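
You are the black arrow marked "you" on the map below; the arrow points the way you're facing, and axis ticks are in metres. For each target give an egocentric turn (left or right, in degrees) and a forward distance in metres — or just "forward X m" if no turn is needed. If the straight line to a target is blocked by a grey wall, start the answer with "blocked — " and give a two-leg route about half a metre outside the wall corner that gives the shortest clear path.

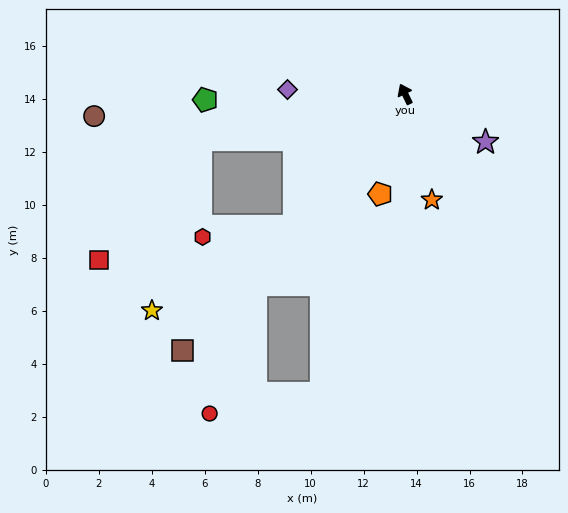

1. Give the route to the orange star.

turn left 168°, forward 4.1 m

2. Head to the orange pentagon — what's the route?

turn left 140°, forward 3.9 m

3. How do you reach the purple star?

turn right 147°, forward 3.5 m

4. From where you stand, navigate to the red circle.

blocked — turn left 116°, forward 9.1 m, then turn left 18°, forward 5.2 m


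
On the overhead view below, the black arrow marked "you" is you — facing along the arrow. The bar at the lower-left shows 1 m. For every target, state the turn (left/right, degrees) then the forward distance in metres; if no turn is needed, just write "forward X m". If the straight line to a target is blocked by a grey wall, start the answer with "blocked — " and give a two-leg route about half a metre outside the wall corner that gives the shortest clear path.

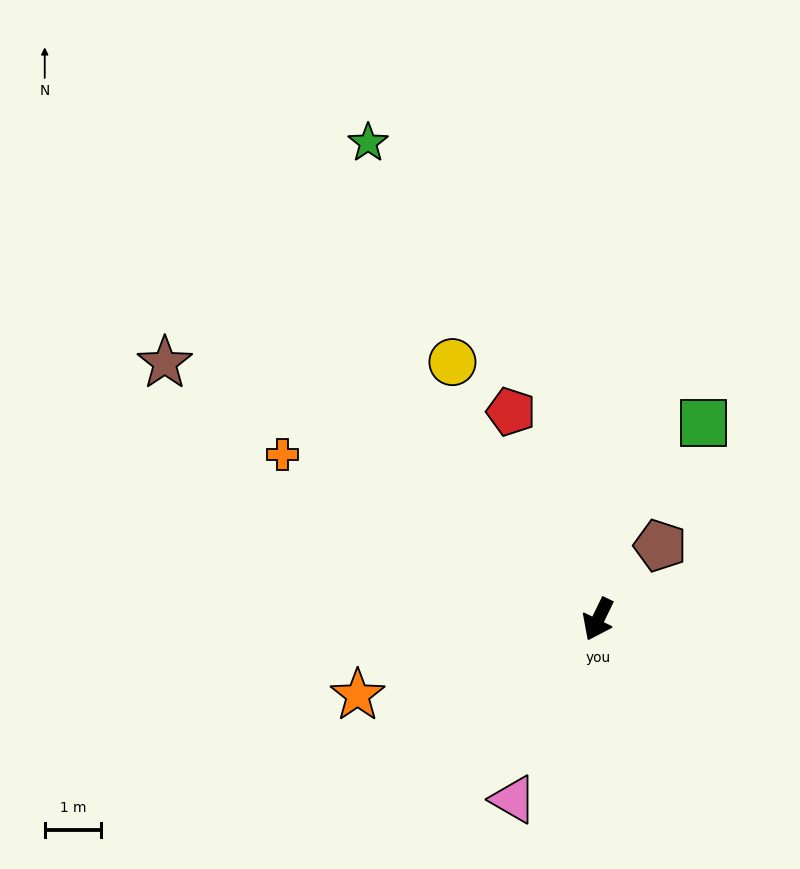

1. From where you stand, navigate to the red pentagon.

turn right 131°, forward 4.0 m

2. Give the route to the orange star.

turn right 46°, forward 4.5 m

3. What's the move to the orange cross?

turn right 92°, forward 6.3 m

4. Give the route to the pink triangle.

forward 3.5 m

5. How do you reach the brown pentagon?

turn left 166°, forward 1.7 m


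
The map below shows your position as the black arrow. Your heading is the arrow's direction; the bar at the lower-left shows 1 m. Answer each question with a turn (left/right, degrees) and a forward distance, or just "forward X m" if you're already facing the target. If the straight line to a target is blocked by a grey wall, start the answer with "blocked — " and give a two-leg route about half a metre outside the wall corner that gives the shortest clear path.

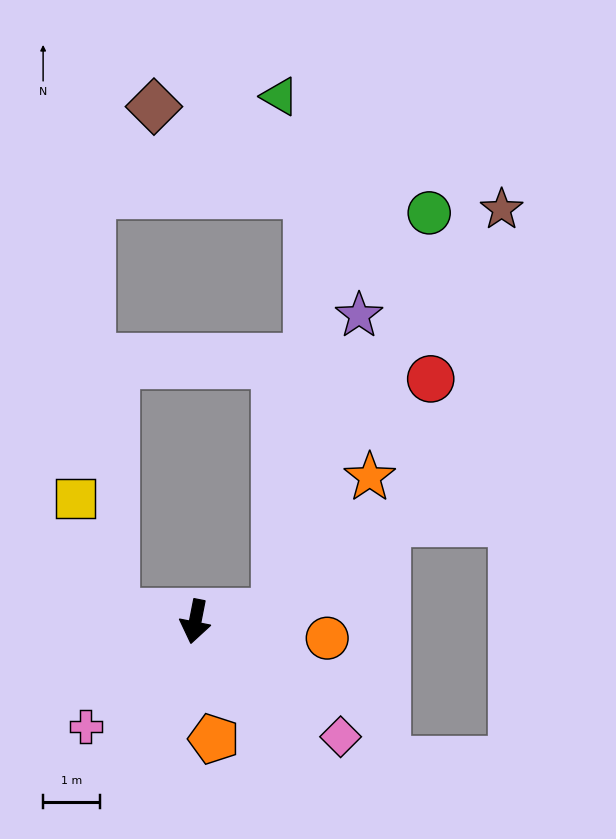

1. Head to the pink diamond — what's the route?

turn left 63°, forward 3.2 m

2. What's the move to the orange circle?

turn left 94°, forward 2.3 m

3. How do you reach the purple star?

blocked — turn left 107°, forward 1.4 m, then turn left 69°, forward 5.4 m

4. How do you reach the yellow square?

blocked — turn right 85°, forward 1.4 m, then turn right 65°, forward 2.1 m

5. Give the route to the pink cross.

turn right 35°, forward 2.7 m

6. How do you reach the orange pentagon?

turn left 20°, forward 2.1 m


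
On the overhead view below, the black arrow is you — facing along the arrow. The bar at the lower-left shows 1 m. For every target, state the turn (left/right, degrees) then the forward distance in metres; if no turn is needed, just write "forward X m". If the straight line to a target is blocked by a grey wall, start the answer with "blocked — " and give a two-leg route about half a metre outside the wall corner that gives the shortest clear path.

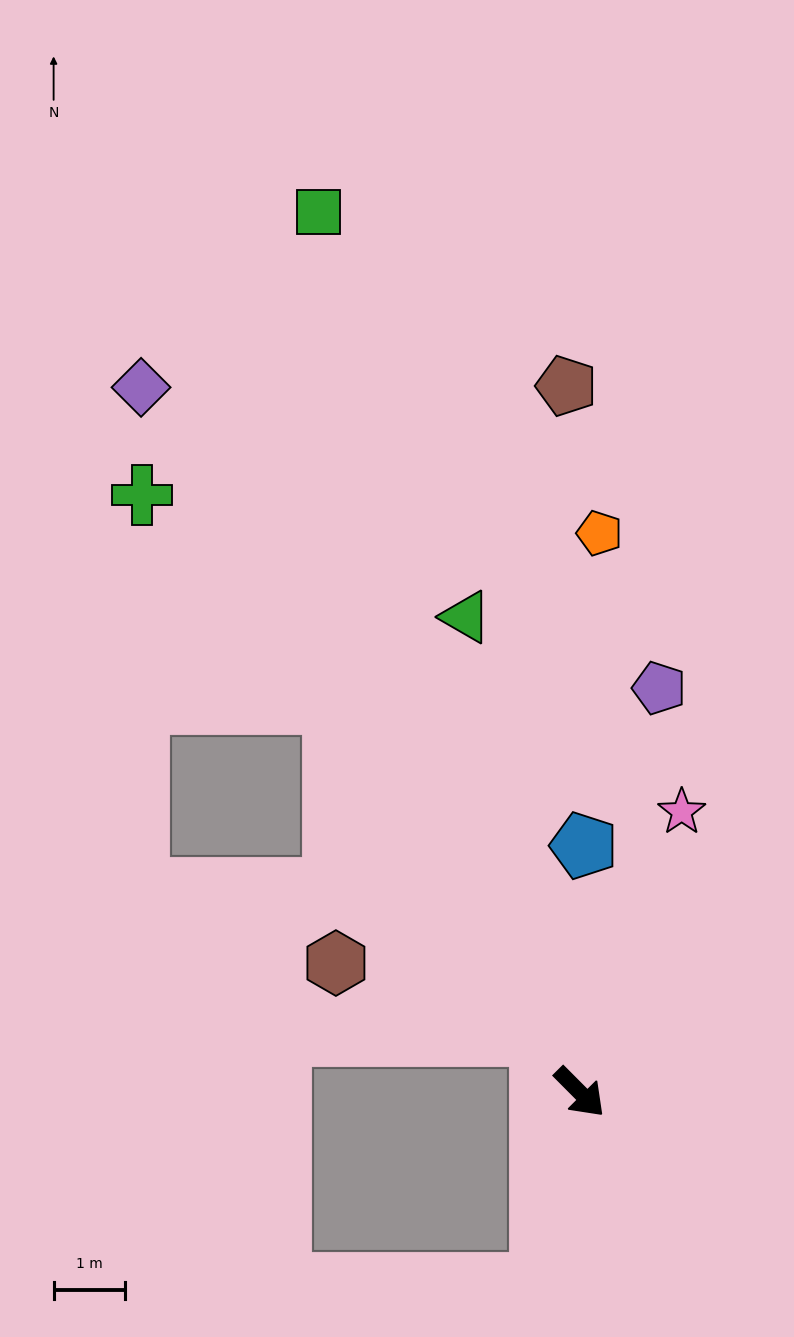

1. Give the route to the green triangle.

turn left 149°, forward 6.9 m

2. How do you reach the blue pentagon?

turn left 134°, forward 3.5 m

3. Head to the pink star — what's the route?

turn left 115°, forward 4.2 m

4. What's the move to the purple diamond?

turn left 167°, forward 11.7 m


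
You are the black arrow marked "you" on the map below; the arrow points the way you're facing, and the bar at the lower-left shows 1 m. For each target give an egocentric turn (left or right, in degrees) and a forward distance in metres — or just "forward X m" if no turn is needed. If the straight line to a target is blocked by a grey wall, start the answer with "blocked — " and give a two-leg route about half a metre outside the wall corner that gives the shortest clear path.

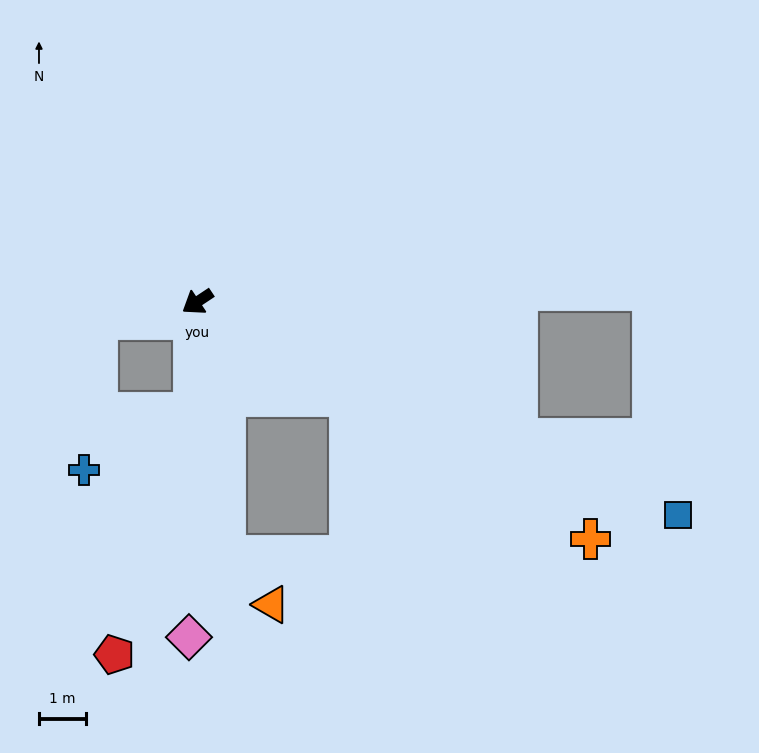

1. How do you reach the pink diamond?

turn left 55°, forward 7.2 m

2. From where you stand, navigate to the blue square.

turn left 122°, forward 11.3 m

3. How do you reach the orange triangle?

blocked — turn left 63°, forward 5.5 m, then turn left 36°, forward 1.4 m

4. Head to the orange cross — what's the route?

turn left 115°, forward 9.9 m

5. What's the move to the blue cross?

blocked — turn left 54°, forward 2.4 m, then turn right 59°, forward 2.7 m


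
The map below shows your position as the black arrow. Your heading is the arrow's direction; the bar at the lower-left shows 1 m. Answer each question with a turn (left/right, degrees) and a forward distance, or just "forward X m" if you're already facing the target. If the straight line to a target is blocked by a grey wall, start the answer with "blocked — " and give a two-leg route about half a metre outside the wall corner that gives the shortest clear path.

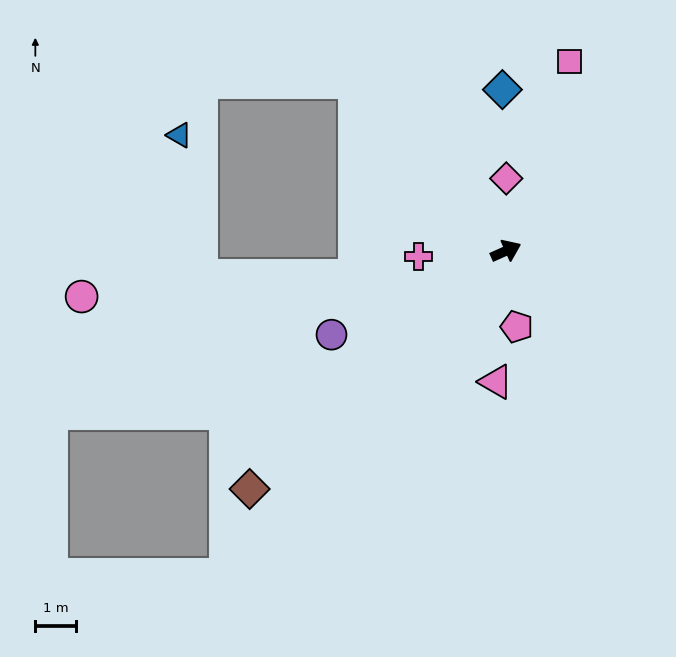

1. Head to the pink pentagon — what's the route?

turn right 106°, forward 1.9 m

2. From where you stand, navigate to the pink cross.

turn left 160°, forward 2.1 m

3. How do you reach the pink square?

turn left 47°, forward 4.9 m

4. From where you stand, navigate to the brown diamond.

turn right 161°, forward 8.5 m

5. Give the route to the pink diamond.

turn left 66°, forward 1.8 m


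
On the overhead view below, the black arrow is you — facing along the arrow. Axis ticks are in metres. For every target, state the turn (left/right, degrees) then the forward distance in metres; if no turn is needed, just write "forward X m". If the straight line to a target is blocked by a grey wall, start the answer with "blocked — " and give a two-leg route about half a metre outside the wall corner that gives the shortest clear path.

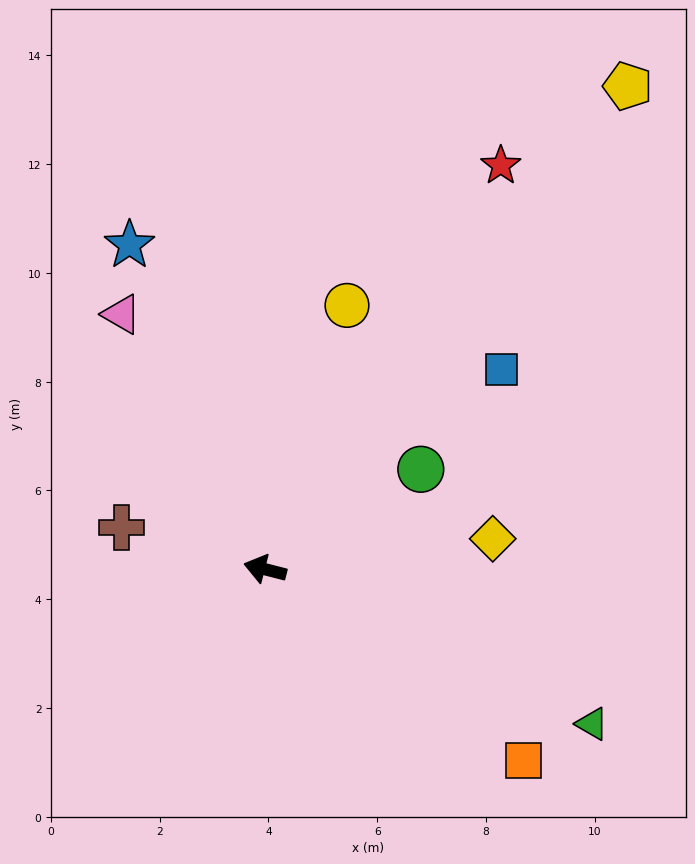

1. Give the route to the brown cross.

forward 2.7 m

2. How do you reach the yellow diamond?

turn right 158°, forward 4.2 m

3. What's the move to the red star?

turn right 106°, forward 8.6 m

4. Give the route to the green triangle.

turn left 169°, forward 6.6 m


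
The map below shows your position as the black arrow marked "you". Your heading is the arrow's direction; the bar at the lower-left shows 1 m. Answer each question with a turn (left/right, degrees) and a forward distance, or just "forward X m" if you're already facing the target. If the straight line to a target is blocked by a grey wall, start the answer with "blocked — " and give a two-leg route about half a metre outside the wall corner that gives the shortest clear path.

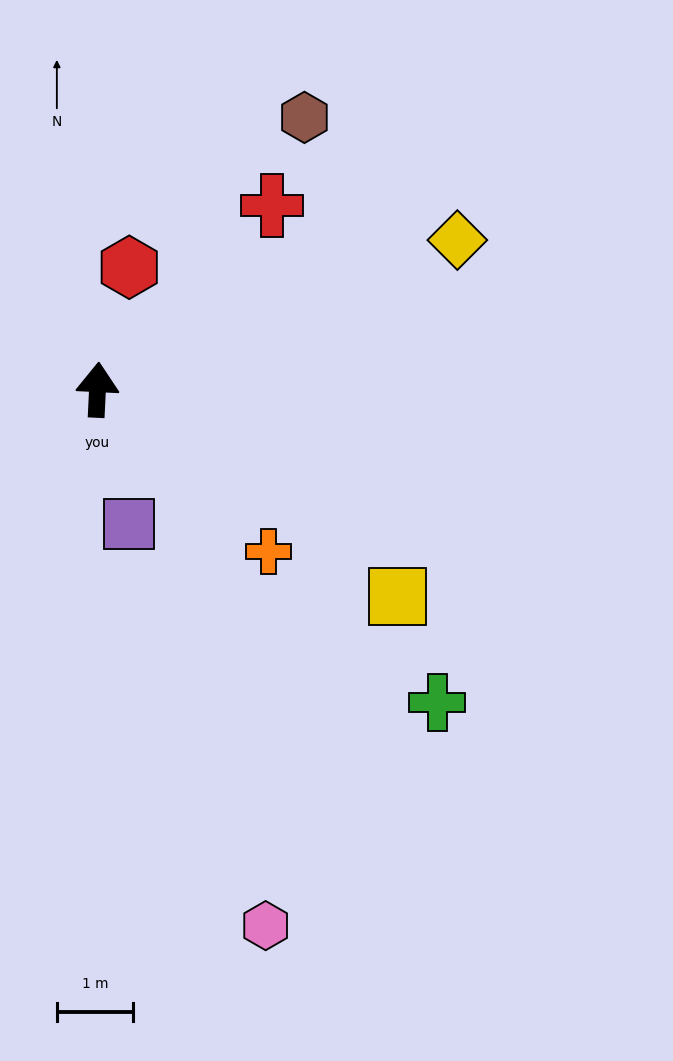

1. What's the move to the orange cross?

turn right 131°, forward 3.1 m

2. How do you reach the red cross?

turn right 41°, forward 3.3 m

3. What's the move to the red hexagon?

turn right 12°, forward 1.7 m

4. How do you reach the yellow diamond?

turn right 65°, forward 5.1 m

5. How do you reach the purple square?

turn right 164°, forward 1.8 m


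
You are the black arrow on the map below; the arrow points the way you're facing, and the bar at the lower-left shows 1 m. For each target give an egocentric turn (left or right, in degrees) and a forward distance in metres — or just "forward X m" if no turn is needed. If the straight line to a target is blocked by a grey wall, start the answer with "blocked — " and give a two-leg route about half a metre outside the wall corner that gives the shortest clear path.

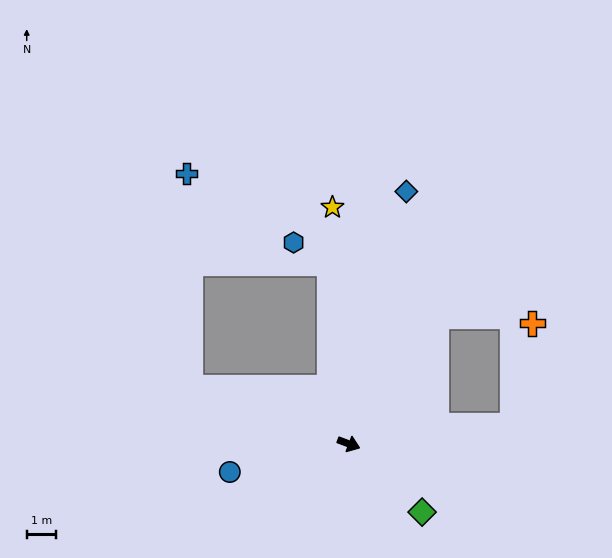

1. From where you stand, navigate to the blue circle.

turn right 146°, forward 4.1 m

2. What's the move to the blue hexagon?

blocked — turn left 117°, forward 6.1 m, then turn left 54°, forward 1.4 m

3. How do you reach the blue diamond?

turn left 98°, forward 8.7 m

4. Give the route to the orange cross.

blocked — turn left 27°, forward 5.5 m, then turn left 73°, forward 3.5 m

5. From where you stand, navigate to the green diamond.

turn right 22°, forward 3.4 m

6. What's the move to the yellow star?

turn left 115°, forward 8.0 m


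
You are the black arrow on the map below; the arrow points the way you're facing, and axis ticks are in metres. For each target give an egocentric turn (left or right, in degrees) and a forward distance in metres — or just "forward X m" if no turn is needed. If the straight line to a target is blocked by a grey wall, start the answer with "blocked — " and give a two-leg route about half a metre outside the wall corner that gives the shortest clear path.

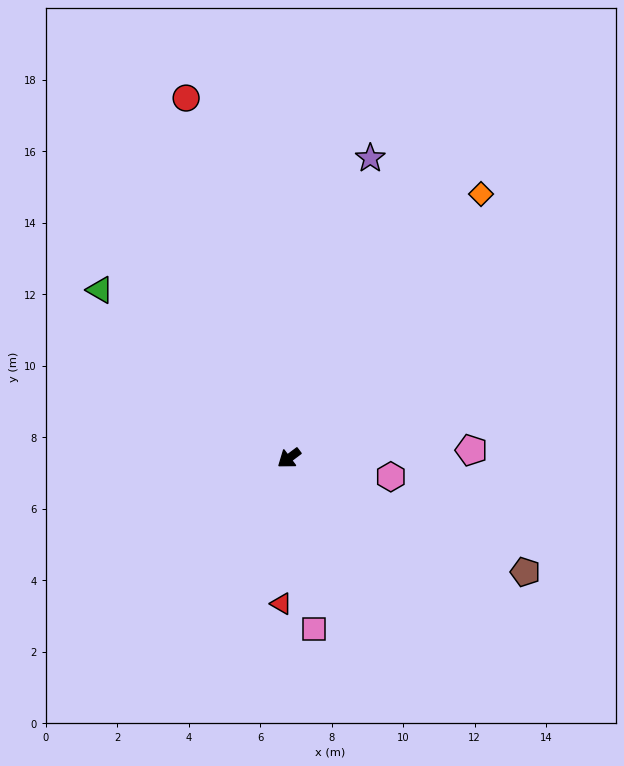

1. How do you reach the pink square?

turn left 61°, forward 4.8 m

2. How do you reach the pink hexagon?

turn left 133°, forward 2.9 m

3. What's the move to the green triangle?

turn right 79°, forward 7.1 m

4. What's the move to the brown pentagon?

turn left 117°, forward 7.3 m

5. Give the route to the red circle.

turn right 111°, forward 10.5 m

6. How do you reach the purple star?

turn right 142°, forward 8.7 m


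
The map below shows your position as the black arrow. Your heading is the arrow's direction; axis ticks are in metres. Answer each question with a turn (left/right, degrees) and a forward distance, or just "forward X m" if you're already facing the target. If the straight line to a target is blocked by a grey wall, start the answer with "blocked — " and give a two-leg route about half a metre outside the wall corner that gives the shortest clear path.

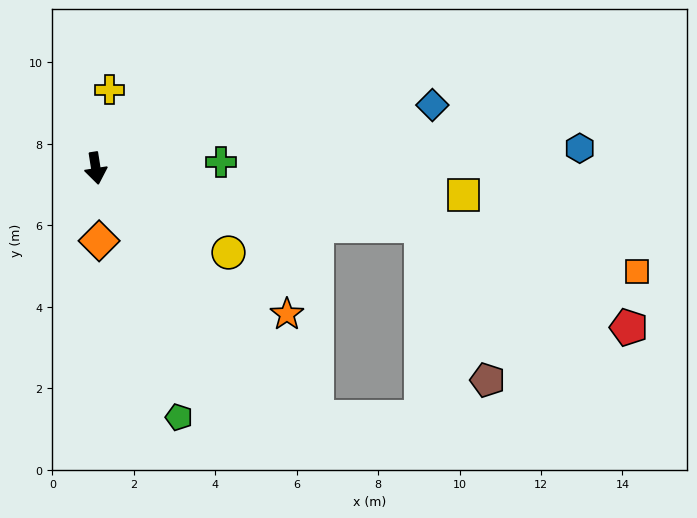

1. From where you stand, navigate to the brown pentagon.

blocked — turn left 71°, forward 8.1 m, then turn right 57°, forward 4.1 m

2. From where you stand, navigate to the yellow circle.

turn left 49°, forward 3.9 m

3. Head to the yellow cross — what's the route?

turn left 161°, forward 2.0 m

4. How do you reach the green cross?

turn left 84°, forward 3.1 m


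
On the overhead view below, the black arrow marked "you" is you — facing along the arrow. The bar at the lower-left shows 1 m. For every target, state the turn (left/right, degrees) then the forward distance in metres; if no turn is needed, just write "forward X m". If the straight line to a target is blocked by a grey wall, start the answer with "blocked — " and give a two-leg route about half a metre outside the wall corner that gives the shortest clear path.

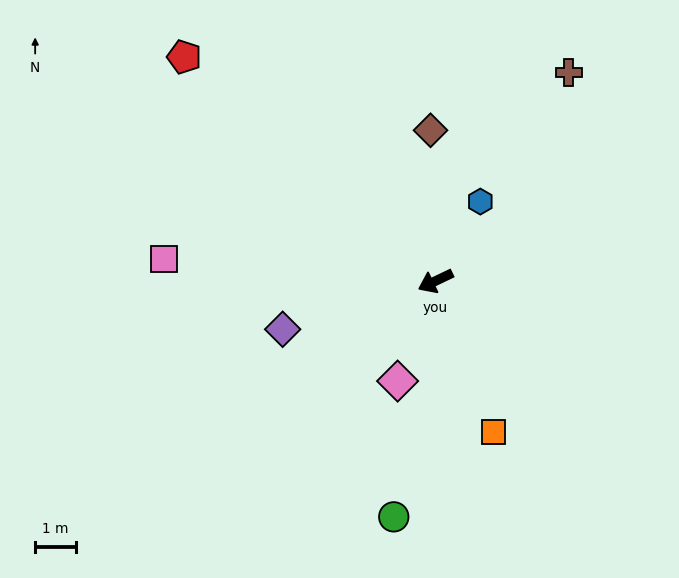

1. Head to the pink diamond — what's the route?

turn left 44°, forward 2.6 m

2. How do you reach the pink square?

turn right 30°, forward 6.8 m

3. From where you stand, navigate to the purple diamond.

turn right 8°, forward 4.0 m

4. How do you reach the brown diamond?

turn right 114°, forward 3.7 m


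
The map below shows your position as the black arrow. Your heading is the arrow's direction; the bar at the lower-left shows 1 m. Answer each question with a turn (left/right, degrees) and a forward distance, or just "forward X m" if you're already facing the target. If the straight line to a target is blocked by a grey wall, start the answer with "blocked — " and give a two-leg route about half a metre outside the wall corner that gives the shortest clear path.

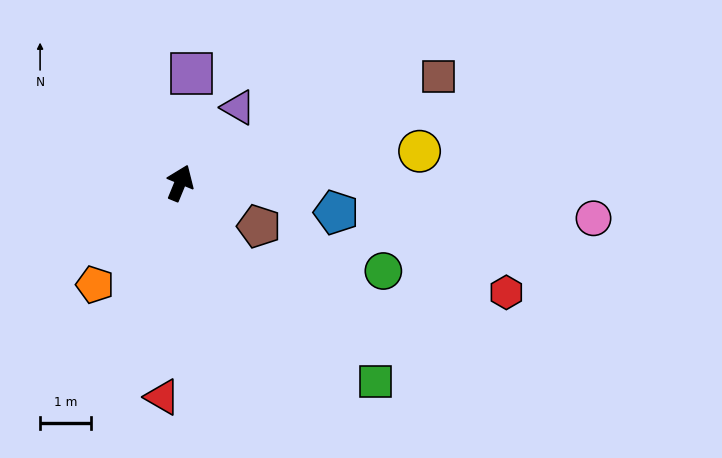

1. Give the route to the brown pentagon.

turn right 97°, forward 1.8 m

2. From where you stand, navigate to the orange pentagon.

turn left 162°, forward 2.6 m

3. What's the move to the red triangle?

turn right 162°, forward 4.2 m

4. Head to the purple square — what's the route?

turn left 16°, forward 2.2 m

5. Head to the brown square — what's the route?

turn right 45°, forward 5.5 m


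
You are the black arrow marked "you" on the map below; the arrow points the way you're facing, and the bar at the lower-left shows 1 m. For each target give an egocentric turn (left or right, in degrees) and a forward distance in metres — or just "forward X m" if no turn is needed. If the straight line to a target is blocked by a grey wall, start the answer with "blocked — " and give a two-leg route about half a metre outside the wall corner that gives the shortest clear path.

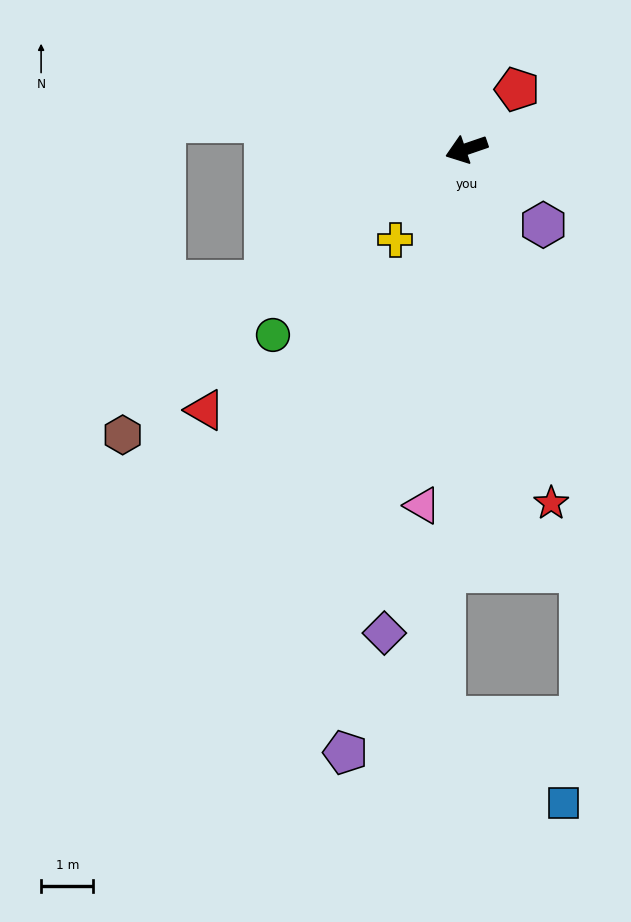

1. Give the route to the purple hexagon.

turn left 116°, forward 2.1 m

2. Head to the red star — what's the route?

turn left 85°, forward 7.0 m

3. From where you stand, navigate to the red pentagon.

turn right 149°, forward 1.5 m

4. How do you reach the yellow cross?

turn left 33°, forward 2.2 m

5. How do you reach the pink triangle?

turn left 64°, forward 6.9 m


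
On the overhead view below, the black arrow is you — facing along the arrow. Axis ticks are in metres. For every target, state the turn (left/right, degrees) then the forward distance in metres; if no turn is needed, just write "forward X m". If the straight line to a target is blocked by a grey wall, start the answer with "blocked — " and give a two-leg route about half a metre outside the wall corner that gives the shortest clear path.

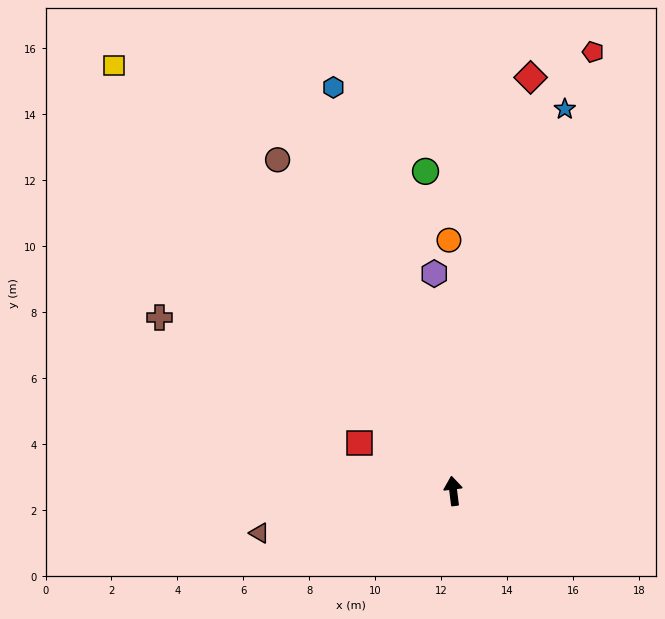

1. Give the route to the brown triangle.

turn left 95°, forward 6.0 m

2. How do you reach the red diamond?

turn right 18°, forward 12.8 m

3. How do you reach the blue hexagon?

turn left 9°, forward 12.8 m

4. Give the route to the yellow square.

turn left 32°, forward 16.5 m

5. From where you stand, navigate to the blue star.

turn right 23°, forward 12.1 m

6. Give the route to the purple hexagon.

turn right 2°, forward 6.6 m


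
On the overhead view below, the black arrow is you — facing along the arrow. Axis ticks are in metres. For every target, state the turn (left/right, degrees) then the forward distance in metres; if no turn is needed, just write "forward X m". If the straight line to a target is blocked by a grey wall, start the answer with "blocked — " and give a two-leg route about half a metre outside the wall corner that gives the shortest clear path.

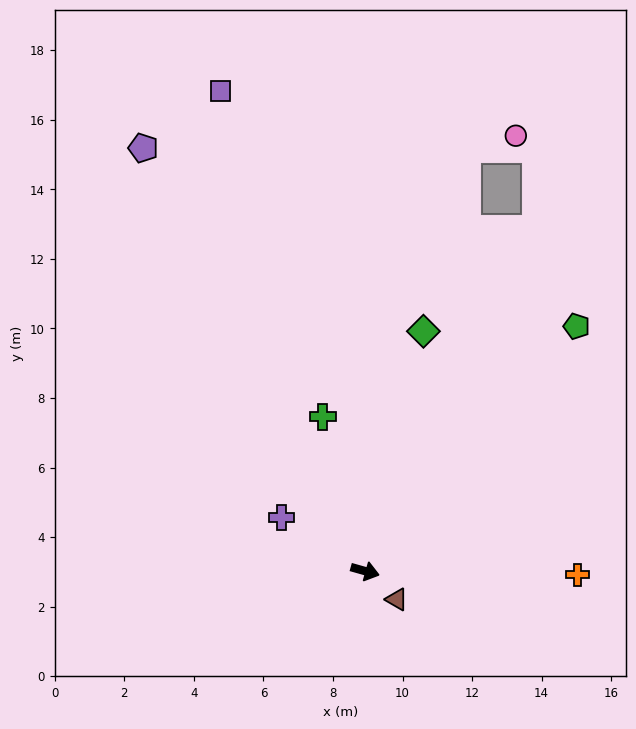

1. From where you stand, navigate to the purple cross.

turn left 163°, forward 2.9 m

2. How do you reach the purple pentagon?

turn left 133°, forward 13.7 m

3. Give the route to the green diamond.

turn left 92°, forward 7.1 m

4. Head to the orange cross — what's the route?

turn left 15°, forward 6.1 m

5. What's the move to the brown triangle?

turn right 26°, forward 1.2 m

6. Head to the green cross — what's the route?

turn left 121°, forward 4.6 m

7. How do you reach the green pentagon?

turn left 65°, forward 9.3 m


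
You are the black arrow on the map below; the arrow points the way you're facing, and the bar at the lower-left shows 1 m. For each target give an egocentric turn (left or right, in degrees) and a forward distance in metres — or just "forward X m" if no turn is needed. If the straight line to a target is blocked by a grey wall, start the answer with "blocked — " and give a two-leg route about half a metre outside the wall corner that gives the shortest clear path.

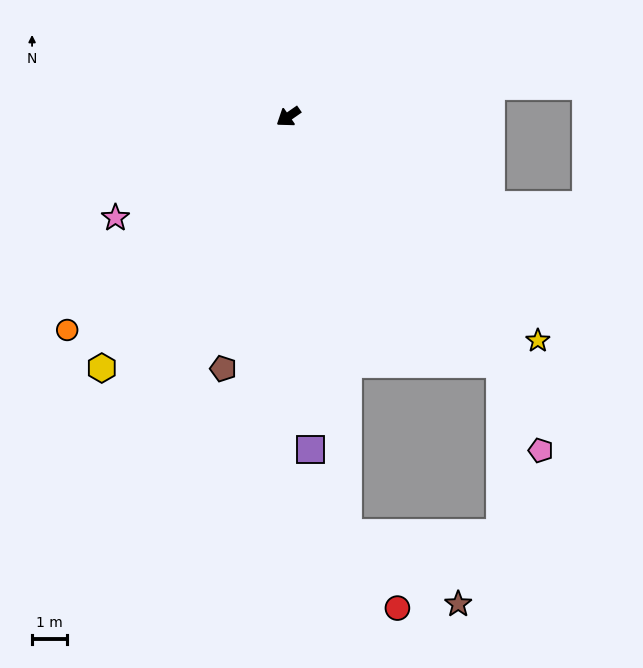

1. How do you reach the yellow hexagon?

turn left 19°, forward 9.0 m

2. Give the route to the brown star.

blocked — turn left 63°, forward 12.1 m, then turn left 50°, forward 3.8 m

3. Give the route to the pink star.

turn right 5°, forward 5.7 m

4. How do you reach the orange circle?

turn left 9°, forward 8.8 m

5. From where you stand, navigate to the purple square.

turn left 59°, forward 9.5 m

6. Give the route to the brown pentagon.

turn left 41°, forward 7.5 m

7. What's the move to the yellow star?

turn left 103°, forward 9.6 m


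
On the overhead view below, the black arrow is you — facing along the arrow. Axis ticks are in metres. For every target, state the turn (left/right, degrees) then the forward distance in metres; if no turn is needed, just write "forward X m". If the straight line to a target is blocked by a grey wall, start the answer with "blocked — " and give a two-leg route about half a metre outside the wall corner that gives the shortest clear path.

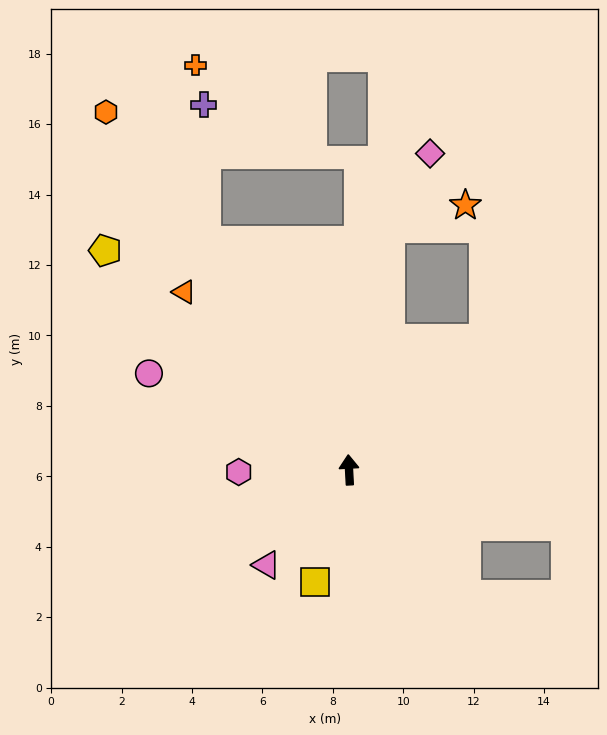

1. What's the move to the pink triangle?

turn left 136°, forward 3.6 m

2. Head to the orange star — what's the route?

blocked — turn right 13°, forward 7.0 m, then turn right 63°, forward 2.2 m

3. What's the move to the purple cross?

blocked — turn left 29°, forward 7.7 m, then turn right 31°, forward 3.9 m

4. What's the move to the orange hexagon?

turn left 31°, forward 12.3 m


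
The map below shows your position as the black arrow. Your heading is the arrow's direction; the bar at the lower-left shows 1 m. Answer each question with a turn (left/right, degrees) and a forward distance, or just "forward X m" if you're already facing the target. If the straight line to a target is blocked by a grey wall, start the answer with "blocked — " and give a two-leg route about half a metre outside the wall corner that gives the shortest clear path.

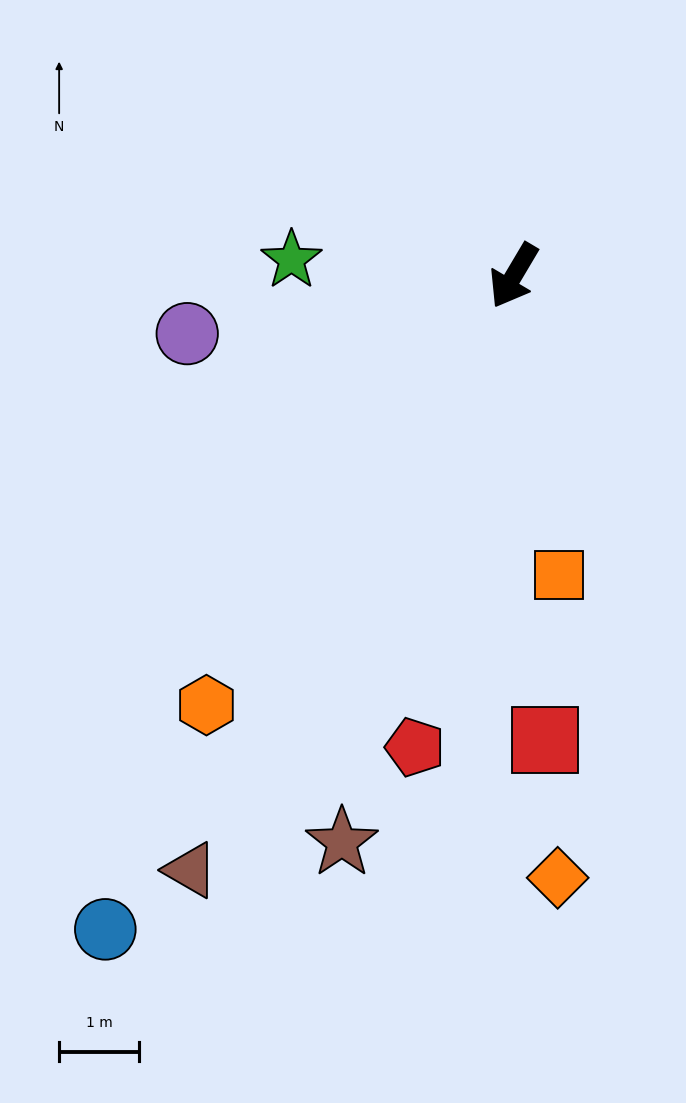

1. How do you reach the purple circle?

turn right 49°, forward 4.1 m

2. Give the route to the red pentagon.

turn left 19°, forward 6.0 m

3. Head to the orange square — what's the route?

turn left 39°, forward 3.8 m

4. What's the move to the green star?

turn right 63°, forward 2.8 m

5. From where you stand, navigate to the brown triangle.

turn left 2°, forward 8.5 m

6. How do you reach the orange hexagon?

turn right 5°, forward 6.6 m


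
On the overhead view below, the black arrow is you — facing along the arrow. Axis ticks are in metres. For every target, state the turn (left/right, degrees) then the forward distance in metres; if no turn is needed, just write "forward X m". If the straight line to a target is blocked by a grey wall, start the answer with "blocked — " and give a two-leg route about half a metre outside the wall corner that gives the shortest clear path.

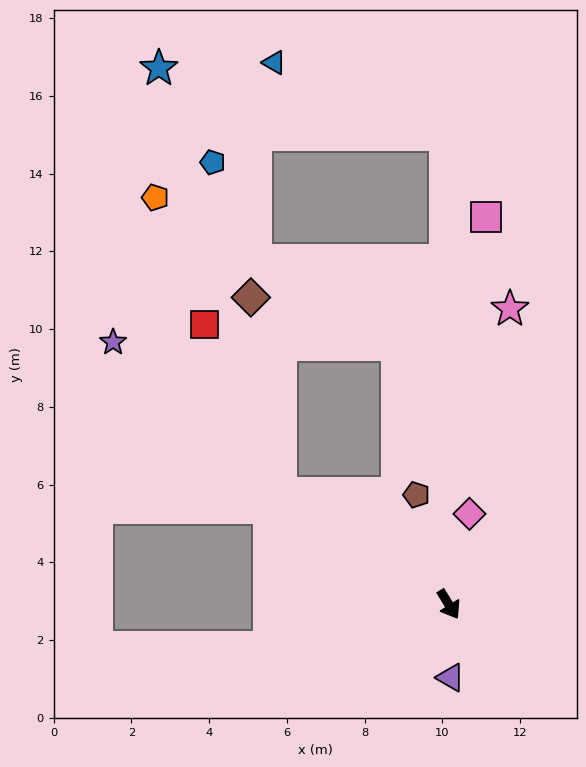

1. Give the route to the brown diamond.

blocked — turn right 155°, forward 5.2 m, then turn right 48°, forward 5.1 m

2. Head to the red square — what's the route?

blocked — turn right 155°, forward 5.2 m, then turn right 32°, forward 4.8 m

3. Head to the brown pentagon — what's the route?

turn left 165°, forward 2.9 m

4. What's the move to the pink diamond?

turn left 135°, forward 2.4 m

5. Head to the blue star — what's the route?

blocked — turn right 155°, forward 5.2 m, then turn right 41°, forward 11.4 m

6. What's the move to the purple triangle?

turn right 30°, forward 1.9 m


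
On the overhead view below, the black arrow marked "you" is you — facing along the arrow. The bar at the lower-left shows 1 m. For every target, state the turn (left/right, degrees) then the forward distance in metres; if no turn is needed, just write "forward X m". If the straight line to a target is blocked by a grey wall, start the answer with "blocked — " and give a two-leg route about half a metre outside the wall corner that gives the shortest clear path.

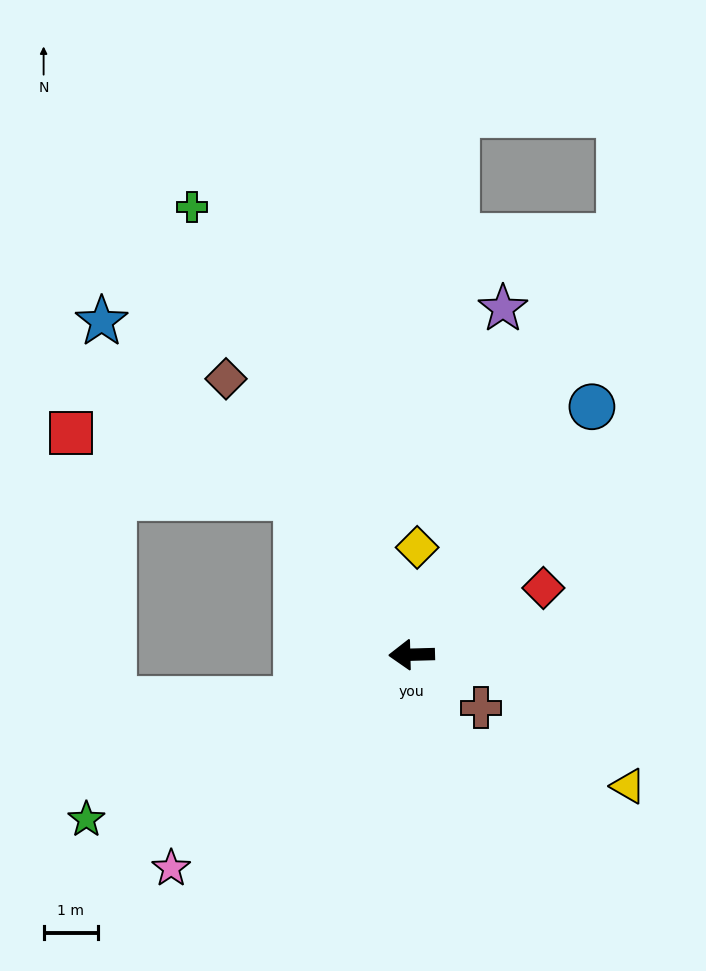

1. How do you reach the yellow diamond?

turn right 94°, forward 2.0 m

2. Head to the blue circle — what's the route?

turn right 128°, forward 5.7 m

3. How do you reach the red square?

blocked — turn right 55°, forward 3.6 m, then turn left 37°, forward 4.3 m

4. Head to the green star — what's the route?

turn left 25°, forward 6.7 m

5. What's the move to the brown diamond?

turn right 58°, forward 6.2 m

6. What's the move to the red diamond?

turn right 155°, forward 2.7 m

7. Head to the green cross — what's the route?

turn right 65°, forward 9.2 m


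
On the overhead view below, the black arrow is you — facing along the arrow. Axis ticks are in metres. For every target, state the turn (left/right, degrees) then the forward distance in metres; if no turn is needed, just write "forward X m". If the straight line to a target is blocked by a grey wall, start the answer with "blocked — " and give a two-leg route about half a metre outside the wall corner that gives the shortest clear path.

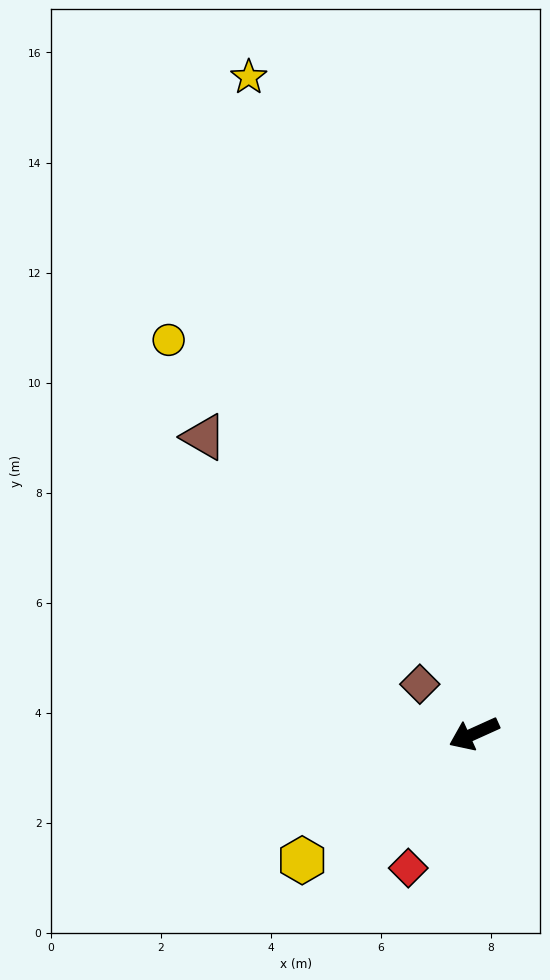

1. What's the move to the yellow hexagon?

turn left 12°, forward 3.9 m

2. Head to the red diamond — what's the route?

turn left 40°, forward 2.7 m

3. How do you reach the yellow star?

turn right 95°, forward 12.6 m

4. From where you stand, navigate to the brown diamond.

turn right 67°, forward 1.3 m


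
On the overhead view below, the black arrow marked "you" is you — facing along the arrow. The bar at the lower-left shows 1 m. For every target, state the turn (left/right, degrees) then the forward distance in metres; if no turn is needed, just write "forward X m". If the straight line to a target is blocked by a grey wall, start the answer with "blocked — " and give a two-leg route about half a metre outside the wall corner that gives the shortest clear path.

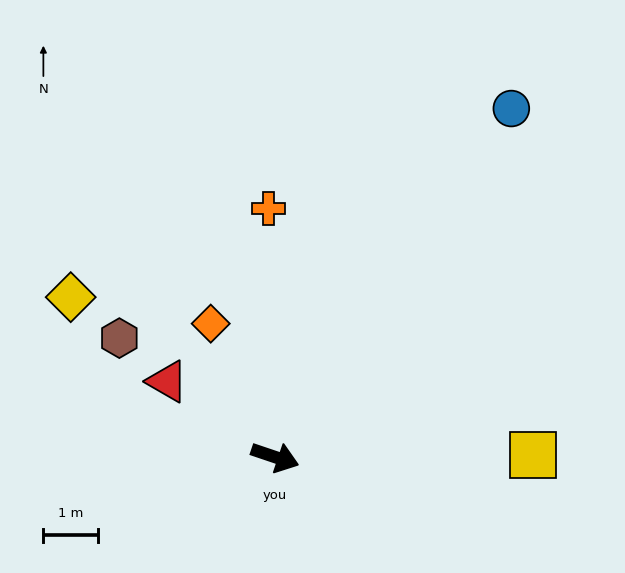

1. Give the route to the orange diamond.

turn left 134°, forward 2.7 m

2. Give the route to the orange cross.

turn left 110°, forward 4.5 m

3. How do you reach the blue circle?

turn left 75°, forward 7.7 m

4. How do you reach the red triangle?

turn left 164°, forward 2.4 m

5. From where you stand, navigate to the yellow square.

turn left 19°, forward 4.7 m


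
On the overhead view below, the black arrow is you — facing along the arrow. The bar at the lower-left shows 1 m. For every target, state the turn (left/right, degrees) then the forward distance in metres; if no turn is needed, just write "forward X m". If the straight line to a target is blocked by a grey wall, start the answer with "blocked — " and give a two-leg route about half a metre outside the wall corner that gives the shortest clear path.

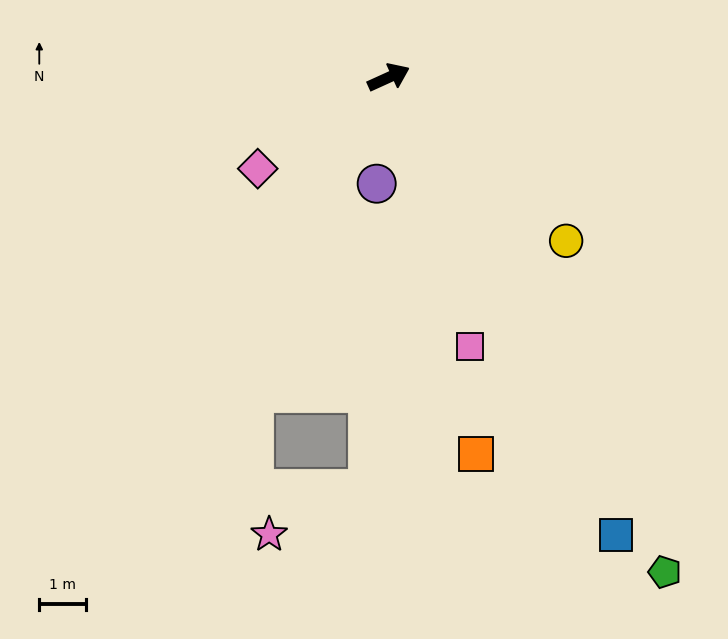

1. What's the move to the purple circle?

turn right 121°, forward 2.3 m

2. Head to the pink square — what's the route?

turn right 98°, forward 6.0 m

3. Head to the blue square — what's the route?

turn right 88°, forward 10.9 m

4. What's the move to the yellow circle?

turn right 67°, forward 5.1 m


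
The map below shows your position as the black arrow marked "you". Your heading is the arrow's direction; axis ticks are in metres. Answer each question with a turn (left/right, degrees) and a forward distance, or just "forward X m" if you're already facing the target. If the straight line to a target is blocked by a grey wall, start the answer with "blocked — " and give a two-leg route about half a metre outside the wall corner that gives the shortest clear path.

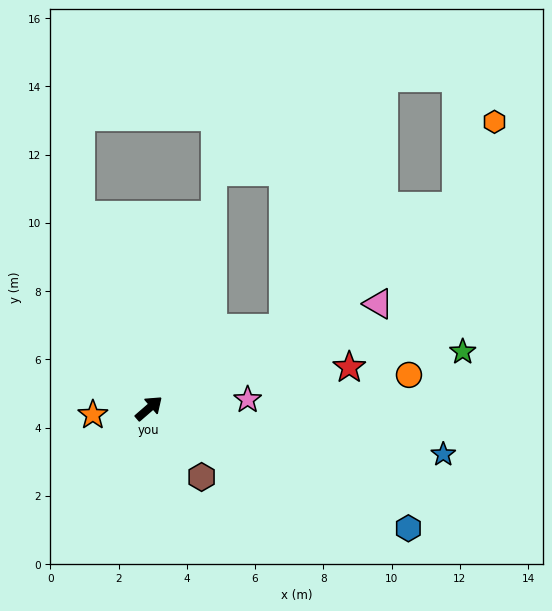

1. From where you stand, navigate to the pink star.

turn right 36°, forward 2.9 m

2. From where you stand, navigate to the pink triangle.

turn right 16°, forward 7.4 m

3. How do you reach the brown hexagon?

turn right 93°, forward 2.5 m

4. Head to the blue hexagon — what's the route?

turn right 66°, forward 8.4 m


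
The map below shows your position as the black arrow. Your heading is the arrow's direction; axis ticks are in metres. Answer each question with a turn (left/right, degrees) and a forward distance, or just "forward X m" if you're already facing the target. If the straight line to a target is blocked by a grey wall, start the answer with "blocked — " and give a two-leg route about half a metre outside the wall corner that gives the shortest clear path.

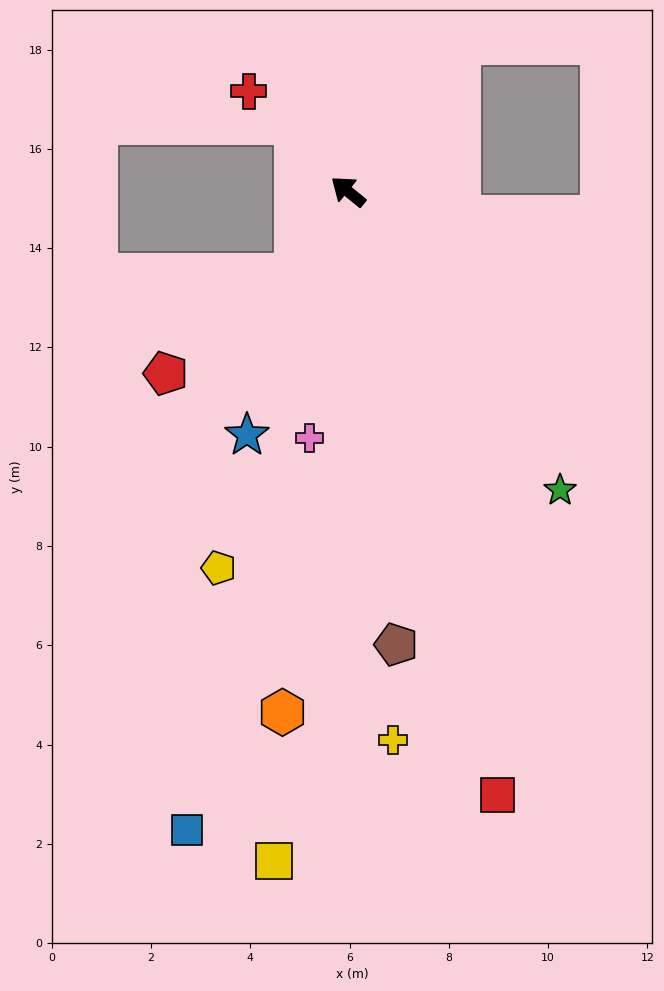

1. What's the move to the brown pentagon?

turn left 135°, forward 9.2 m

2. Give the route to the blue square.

turn left 115°, forward 13.3 m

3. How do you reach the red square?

turn left 143°, forward 12.5 m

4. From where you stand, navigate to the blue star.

turn left 107°, forward 5.3 m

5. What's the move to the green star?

turn left 164°, forward 7.4 m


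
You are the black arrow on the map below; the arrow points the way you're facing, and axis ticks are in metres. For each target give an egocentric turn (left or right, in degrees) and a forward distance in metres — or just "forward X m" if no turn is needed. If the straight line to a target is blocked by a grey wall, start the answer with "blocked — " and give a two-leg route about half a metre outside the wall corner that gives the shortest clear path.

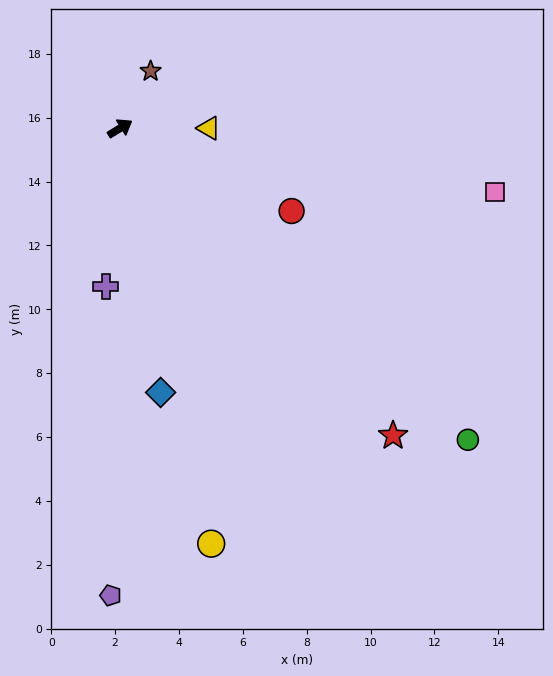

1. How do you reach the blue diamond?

turn right 113°, forward 8.4 m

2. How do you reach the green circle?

turn right 73°, forward 14.6 m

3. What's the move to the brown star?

turn left 30°, forward 2.0 m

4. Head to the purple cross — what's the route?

turn right 127°, forward 5.0 m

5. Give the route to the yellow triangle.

turn right 32°, forward 2.8 m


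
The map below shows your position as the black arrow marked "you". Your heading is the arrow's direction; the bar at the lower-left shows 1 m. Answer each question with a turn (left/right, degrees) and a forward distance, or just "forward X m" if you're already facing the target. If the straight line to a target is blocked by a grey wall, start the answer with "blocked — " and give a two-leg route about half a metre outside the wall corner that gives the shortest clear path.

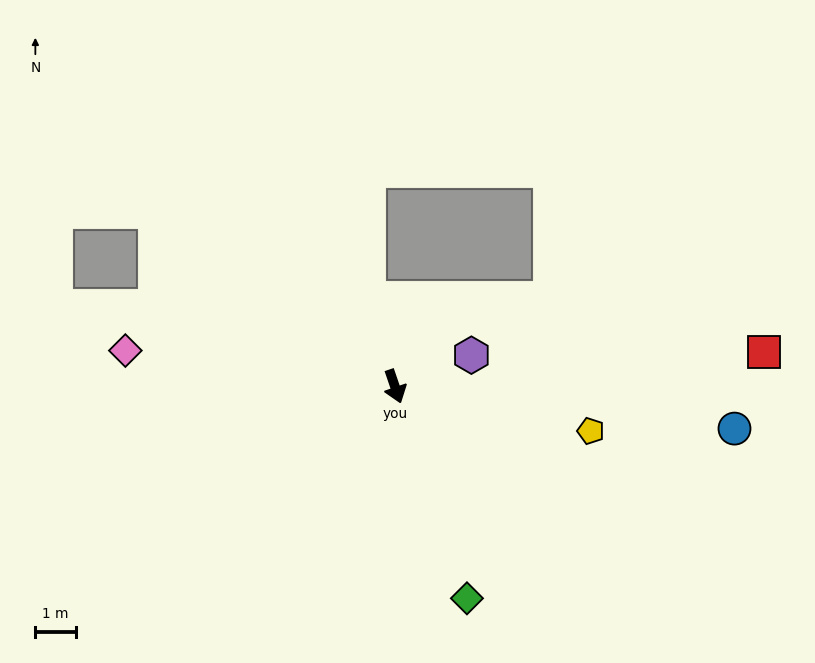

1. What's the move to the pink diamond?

turn right 116°, forward 6.7 m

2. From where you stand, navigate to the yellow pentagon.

turn left 58°, forward 4.9 m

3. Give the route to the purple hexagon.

turn left 93°, forward 2.0 m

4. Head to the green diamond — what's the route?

forward 5.5 m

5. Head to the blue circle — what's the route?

turn left 64°, forward 8.4 m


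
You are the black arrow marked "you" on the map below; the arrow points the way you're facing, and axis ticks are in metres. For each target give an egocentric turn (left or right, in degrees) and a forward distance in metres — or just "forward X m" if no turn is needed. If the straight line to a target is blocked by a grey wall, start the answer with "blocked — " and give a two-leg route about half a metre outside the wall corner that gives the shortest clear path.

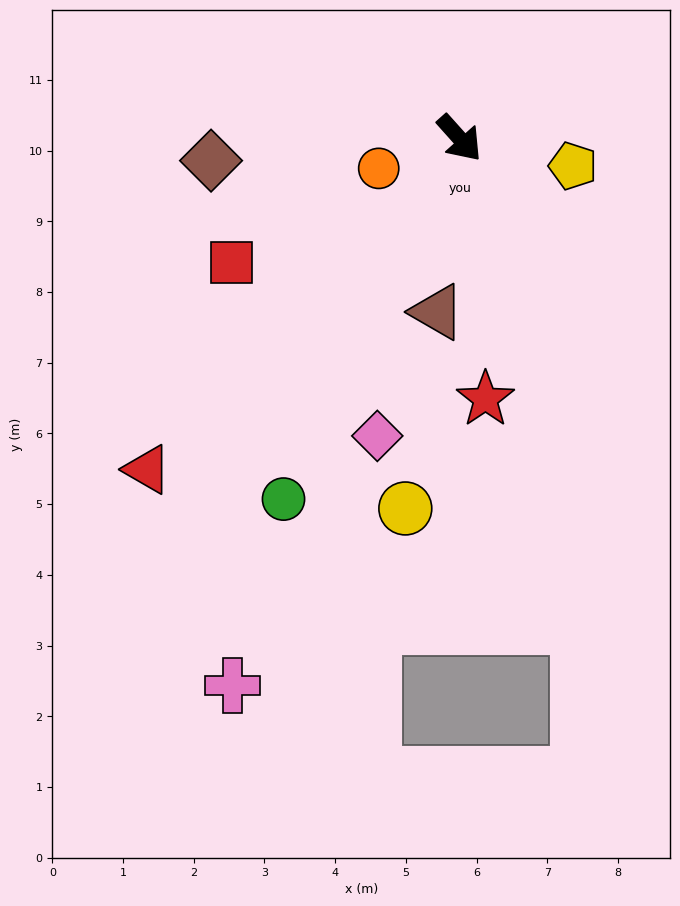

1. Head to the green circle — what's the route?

turn right 68°, forward 5.7 m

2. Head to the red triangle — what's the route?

turn right 85°, forward 6.4 m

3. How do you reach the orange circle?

turn right 111°, forward 1.2 m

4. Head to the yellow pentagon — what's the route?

turn left 34°, forward 1.7 m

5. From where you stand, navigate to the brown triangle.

turn right 49°, forward 2.5 m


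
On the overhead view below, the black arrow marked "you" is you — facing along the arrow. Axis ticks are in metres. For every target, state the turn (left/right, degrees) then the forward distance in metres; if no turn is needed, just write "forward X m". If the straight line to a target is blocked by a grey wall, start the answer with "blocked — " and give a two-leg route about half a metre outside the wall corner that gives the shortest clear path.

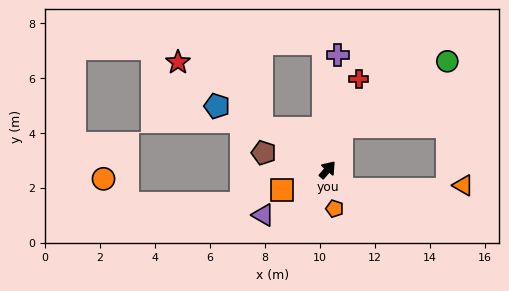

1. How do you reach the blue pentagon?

turn left 101°, forward 4.6 m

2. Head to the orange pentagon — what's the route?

turn right 129°, forward 1.4 m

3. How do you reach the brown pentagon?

turn left 116°, forward 2.4 m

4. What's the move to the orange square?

turn left 155°, forward 1.8 m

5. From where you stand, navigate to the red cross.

turn left 22°, forward 3.5 m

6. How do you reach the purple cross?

turn left 36°, forward 4.2 m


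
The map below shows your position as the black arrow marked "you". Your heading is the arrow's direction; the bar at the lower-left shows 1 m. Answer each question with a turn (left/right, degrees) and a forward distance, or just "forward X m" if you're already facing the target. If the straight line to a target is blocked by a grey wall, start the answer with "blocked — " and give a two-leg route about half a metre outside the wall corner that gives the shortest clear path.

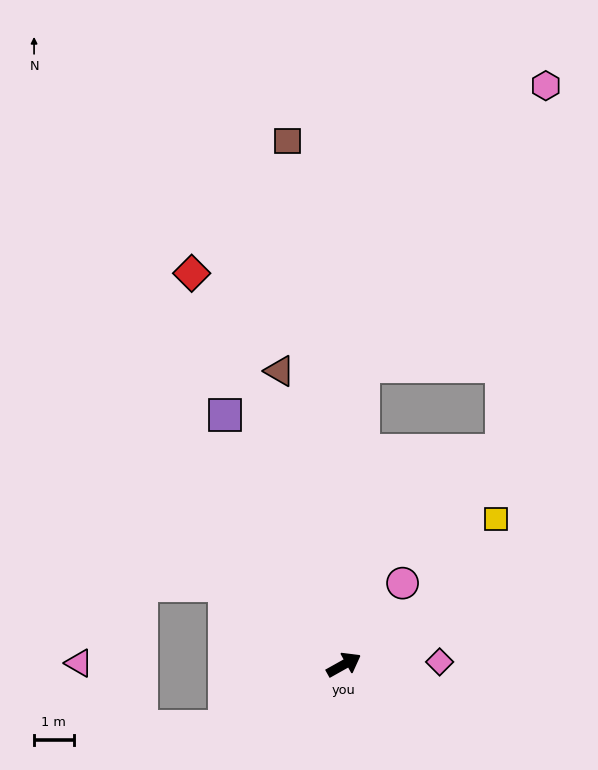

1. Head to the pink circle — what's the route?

turn left 25°, forward 2.5 m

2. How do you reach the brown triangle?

turn left 73°, forward 7.6 m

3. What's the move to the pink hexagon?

blocked — turn left 57°, forward 7.5 m, then turn right 29°, forward 8.4 m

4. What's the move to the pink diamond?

turn right 28°, forward 2.4 m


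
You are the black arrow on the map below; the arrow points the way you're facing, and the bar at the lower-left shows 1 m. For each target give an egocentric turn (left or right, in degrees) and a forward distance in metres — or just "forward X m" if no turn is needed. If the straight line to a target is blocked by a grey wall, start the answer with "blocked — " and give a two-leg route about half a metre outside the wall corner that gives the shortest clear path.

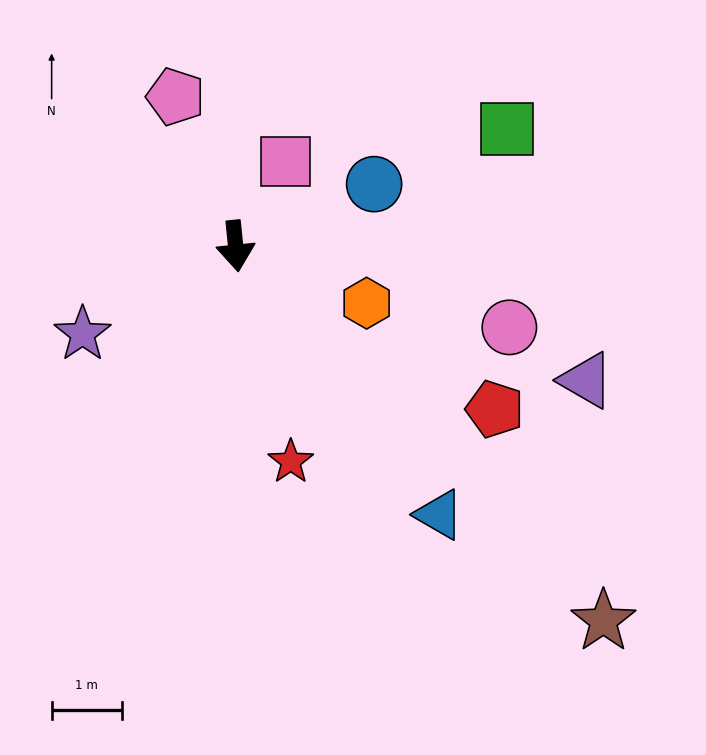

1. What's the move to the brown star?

turn left 39°, forward 7.5 m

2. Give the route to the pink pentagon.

turn right 164°, forward 2.3 m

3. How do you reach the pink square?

turn left 144°, forward 1.4 m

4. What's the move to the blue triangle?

turn left 31°, forward 4.8 m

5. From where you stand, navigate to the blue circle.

turn left 108°, forward 2.2 m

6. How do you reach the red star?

turn left 9°, forward 3.2 m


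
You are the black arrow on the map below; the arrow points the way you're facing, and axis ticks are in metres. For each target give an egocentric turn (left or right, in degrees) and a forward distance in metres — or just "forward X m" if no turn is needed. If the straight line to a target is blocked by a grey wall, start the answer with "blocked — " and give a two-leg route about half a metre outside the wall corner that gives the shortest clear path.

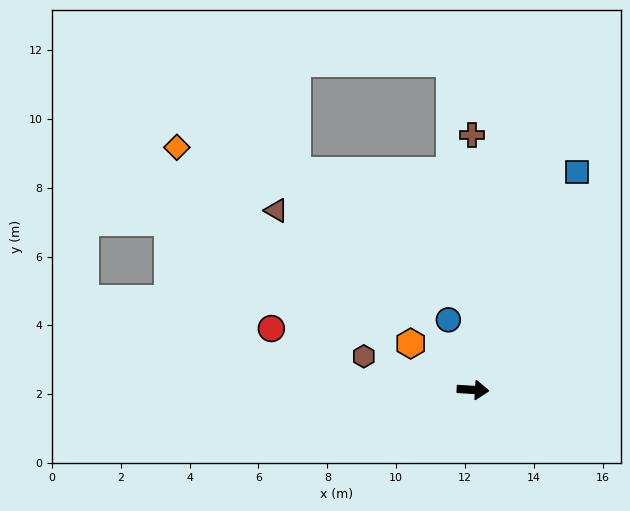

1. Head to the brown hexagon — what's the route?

turn left 166°, forward 3.3 m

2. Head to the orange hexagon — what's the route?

turn left 147°, forward 2.3 m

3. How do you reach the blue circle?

turn left 113°, forward 2.2 m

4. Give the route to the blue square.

turn left 68°, forward 7.0 m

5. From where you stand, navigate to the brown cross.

turn left 94°, forward 7.4 m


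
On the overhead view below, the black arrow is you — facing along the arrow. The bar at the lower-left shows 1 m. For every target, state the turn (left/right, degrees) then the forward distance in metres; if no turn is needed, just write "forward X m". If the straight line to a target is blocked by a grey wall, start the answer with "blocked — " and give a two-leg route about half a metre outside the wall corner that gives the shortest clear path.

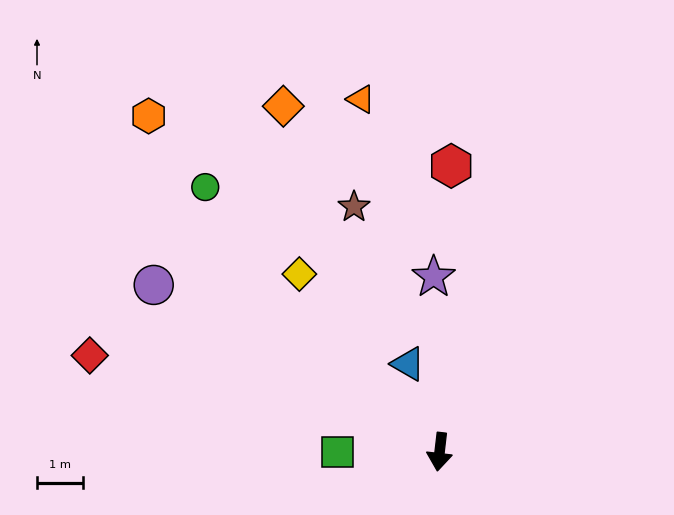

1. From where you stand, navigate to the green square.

turn right 83°, forward 2.2 m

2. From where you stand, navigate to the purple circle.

turn right 114°, forward 7.1 m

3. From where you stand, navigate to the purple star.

turn right 171°, forward 3.8 m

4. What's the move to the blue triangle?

turn right 154°, forward 2.0 m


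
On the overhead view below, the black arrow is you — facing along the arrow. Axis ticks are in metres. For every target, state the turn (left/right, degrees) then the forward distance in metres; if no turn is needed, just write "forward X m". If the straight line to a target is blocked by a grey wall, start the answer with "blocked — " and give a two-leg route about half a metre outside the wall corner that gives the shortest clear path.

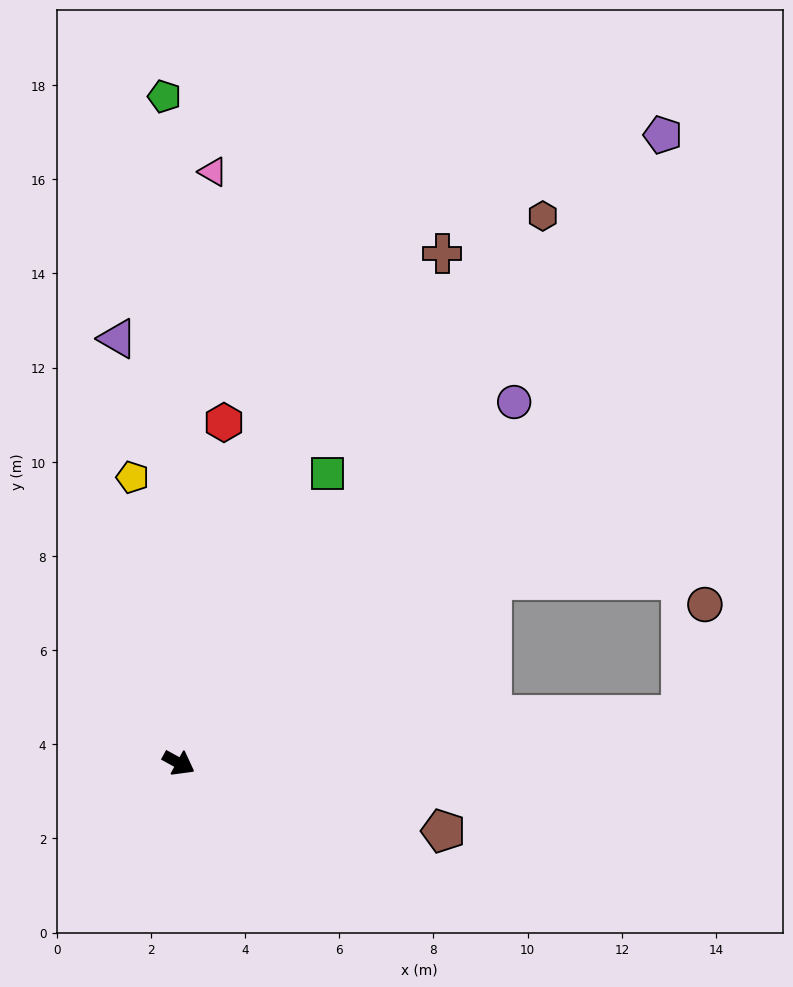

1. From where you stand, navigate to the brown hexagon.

turn left 85°, forward 14.0 m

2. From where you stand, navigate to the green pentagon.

turn left 120°, forward 14.2 m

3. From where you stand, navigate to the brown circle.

blocked — turn left 34°, forward 10.7 m, then turn left 72°, forward 2.4 m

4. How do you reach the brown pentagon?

turn left 14°, forward 5.8 m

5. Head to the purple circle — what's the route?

turn left 76°, forward 10.5 m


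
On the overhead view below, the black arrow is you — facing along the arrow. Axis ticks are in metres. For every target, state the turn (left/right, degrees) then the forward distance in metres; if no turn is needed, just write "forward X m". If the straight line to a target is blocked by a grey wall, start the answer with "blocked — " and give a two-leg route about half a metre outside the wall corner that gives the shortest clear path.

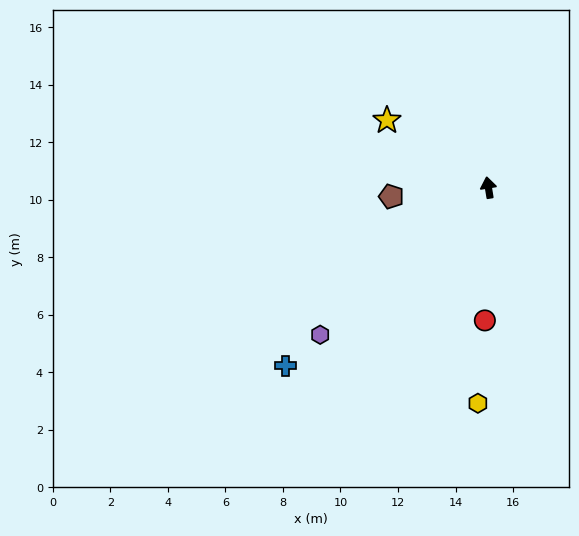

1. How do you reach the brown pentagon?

turn left 86°, forward 3.4 m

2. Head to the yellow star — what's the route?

turn left 47°, forward 4.2 m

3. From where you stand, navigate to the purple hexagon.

turn left 122°, forward 7.8 m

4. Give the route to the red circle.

turn left 169°, forward 4.6 m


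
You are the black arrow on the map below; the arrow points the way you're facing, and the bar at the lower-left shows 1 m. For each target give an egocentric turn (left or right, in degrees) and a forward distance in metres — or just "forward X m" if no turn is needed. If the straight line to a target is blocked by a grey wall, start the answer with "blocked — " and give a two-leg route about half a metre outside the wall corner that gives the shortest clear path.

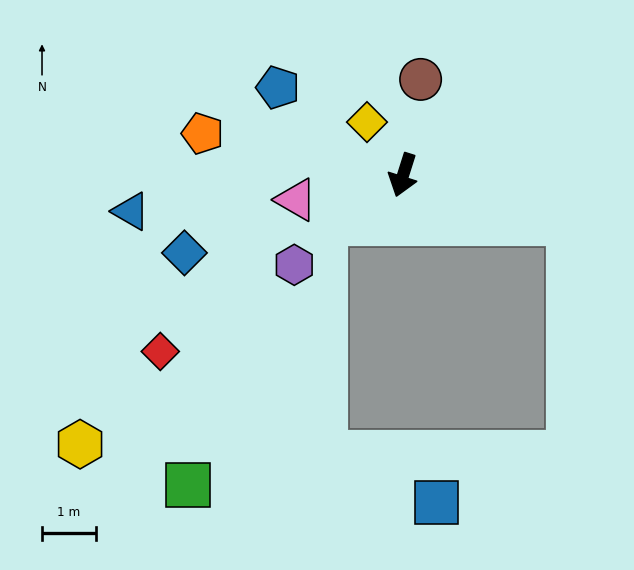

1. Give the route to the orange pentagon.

turn right 84°, forward 3.8 m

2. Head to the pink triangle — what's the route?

turn right 59°, forward 2.0 m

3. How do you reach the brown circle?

turn right 173°, forward 1.8 m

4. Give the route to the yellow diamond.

turn right 128°, forward 1.2 m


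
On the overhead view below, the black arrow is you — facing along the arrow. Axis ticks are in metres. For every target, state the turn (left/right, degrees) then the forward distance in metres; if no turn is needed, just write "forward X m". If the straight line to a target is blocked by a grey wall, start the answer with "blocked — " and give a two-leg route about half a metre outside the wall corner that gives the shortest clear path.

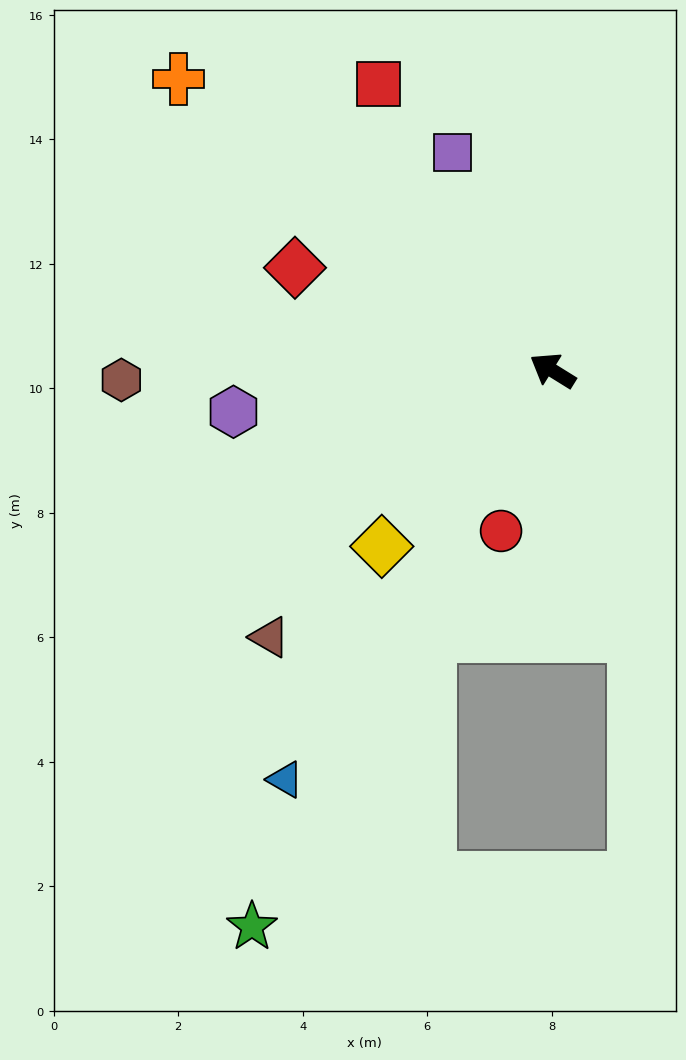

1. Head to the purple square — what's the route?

turn right 34°, forward 3.9 m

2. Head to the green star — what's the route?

turn left 93°, forward 10.2 m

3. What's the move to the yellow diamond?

turn left 78°, forward 3.9 m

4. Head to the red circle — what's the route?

turn left 104°, forward 2.7 m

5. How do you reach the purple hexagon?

turn left 39°, forward 5.2 m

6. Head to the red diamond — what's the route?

turn left 10°, forward 4.5 m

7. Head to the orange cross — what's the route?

turn right 6°, forward 7.6 m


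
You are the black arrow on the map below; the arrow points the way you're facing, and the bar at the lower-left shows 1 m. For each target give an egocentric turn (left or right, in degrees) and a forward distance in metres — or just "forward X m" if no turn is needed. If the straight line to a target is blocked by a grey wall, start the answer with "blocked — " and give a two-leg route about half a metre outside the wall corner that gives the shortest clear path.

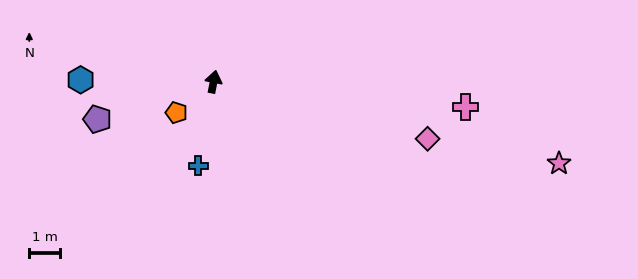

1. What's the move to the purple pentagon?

turn left 119°, forward 3.9 m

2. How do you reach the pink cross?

turn right 85°, forward 8.2 m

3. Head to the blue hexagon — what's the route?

turn left 100°, forward 4.3 m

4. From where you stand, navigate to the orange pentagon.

turn left 141°, forward 1.6 m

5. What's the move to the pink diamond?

turn right 94°, forward 7.1 m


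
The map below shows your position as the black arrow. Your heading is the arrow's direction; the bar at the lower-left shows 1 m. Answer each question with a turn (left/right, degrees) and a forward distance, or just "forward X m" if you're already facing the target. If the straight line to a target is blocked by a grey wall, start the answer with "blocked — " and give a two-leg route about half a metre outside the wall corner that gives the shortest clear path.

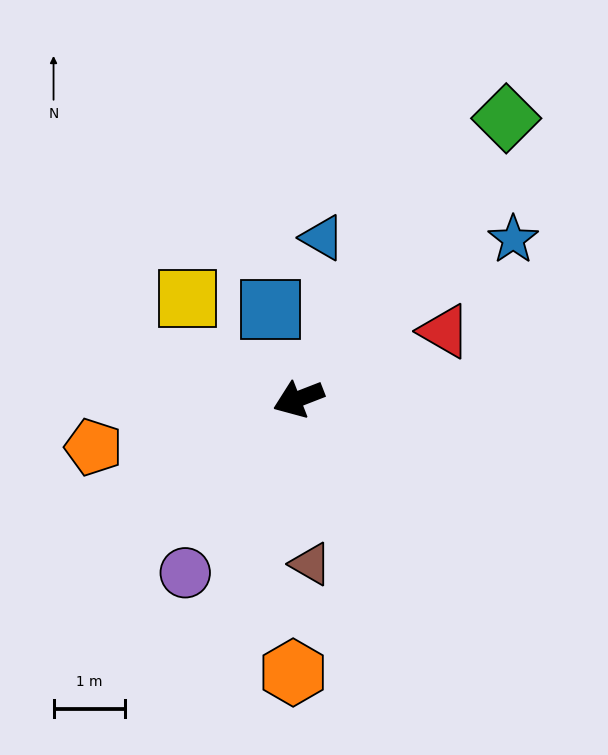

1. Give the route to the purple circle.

turn left 36°, forward 2.9 m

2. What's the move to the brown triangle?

turn left 73°, forward 2.3 m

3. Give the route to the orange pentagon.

turn right 8°, forward 3.0 m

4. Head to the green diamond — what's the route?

turn right 148°, forward 4.9 m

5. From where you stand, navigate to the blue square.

turn right 94°, forward 1.3 m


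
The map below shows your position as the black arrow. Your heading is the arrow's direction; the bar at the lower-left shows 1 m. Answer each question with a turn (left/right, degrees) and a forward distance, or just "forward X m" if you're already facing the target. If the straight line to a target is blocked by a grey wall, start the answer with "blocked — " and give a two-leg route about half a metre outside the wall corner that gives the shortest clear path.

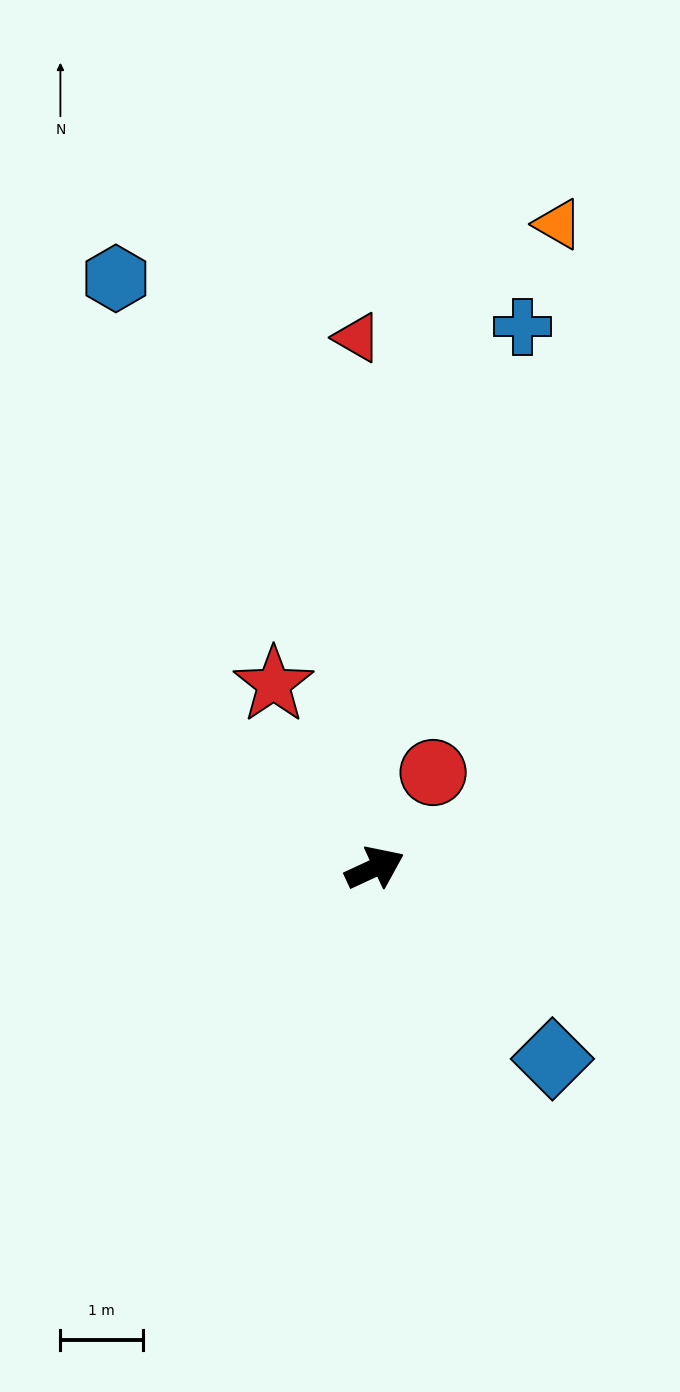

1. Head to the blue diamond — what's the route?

turn right 72°, forward 3.2 m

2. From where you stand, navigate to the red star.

turn left 94°, forward 2.5 m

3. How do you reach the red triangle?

turn left 67°, forward 6.5 m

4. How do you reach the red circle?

turn left 34°, forward 1.4 m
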